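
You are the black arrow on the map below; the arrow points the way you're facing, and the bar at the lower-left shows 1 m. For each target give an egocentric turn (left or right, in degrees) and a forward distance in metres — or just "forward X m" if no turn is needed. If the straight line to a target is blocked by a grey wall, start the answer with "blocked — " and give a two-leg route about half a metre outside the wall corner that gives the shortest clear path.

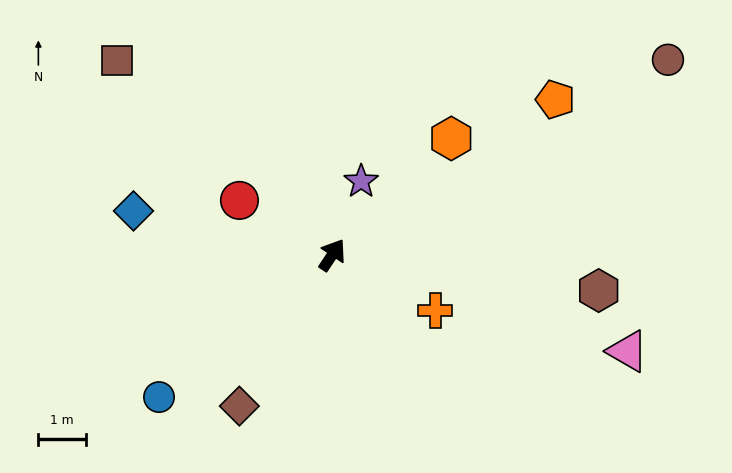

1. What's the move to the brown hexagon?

turn right 64°, forward 5.6 m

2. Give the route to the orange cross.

turn right 85°, forward 2.5 m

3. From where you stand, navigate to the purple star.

turn left 12°, forward 1.7 m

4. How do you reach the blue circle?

turn left 163°, forward 4.7 m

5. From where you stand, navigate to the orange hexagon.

turn right 12°, forward 3.5 m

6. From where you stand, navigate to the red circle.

turn left 93°, forward 2.3 m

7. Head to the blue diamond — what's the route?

turn left 111°, forward 4.3 m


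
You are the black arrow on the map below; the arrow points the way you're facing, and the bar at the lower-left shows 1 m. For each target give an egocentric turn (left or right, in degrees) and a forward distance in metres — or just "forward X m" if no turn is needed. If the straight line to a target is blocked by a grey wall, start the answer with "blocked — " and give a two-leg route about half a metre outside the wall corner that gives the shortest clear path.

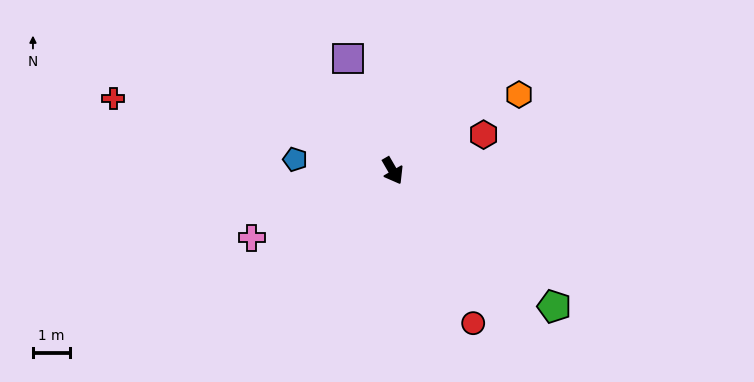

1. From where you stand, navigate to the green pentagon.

turn left 20°, forward 5.7 m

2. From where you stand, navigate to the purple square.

turn left 172°, forward 3.3 m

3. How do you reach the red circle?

turn right 2°, forward 4.7 m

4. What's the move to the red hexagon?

turn left 82°, forward 2.7 m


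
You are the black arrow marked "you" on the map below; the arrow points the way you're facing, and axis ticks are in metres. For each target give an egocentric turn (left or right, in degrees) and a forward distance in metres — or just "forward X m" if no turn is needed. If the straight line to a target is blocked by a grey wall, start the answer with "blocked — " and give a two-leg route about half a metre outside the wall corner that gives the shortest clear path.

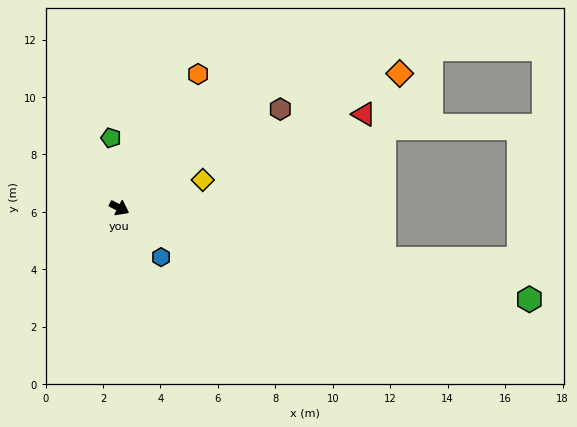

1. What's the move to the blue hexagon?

turn right 22°, forward 2.2 m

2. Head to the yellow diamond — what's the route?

turn left 46°, forward 3.1 m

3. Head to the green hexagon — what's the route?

turn left 15°, forward 14.6 m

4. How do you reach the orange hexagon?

turn left 87°, forward 5.4 m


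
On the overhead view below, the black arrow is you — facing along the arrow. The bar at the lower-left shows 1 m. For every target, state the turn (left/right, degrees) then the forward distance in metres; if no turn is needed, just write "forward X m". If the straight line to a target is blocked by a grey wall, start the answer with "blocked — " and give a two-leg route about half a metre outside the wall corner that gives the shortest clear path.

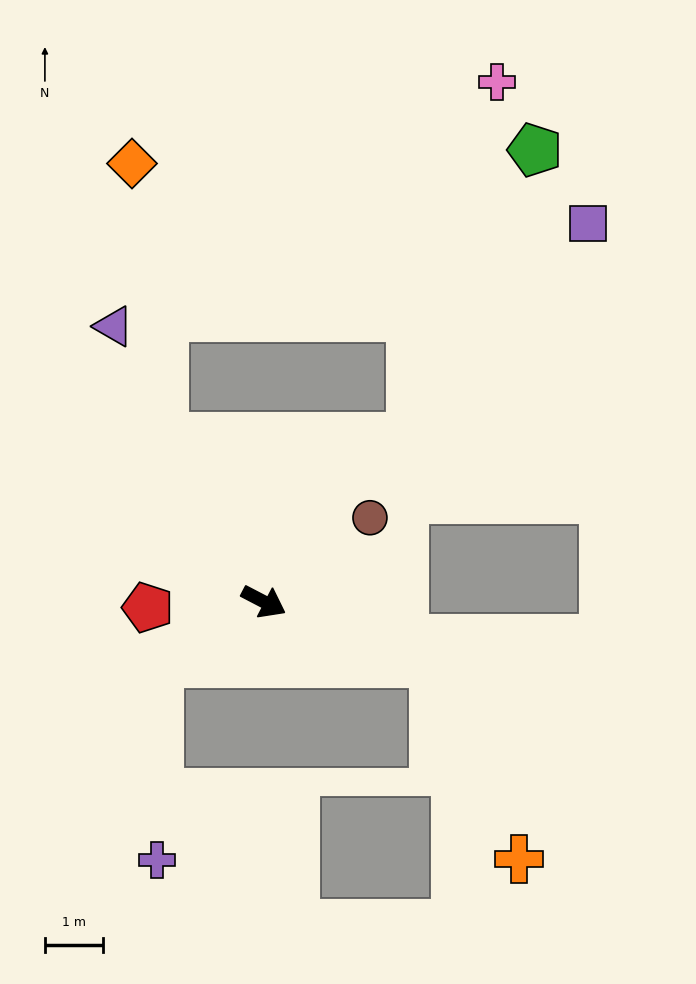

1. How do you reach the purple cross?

blocked — turn right 122°, forward 2.1 m, then turn left 59°, forward 3.4 m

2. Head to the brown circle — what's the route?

turn left 66°, forward 2.3 m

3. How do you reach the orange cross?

blocked — turn left 8°, forward 3.1 m, then turn right 47°, forward 3.7 m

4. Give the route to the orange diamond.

blocked — turn left 149°, forward 3.3 m, then turn right 25°, forward 4.7 m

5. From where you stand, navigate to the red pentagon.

turn right 150°, forward 2.0 m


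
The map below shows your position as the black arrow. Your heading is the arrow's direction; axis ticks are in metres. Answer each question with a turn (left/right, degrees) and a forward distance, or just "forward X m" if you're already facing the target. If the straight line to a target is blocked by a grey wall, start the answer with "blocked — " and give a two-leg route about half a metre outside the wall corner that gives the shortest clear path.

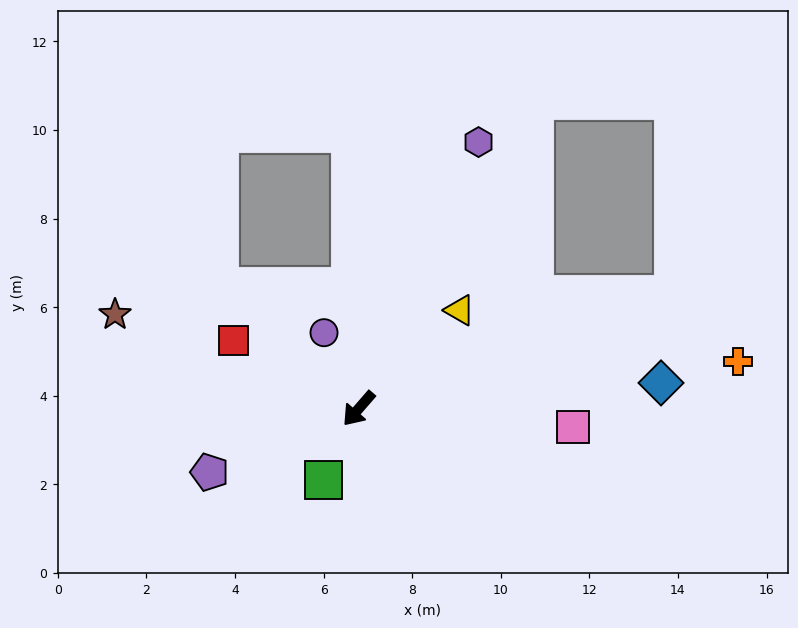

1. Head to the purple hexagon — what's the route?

turn right 163°, forward 6.6 m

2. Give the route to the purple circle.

turn right 115°, forward 1.9 m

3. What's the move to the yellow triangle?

turn left 175°, forward 3.2 m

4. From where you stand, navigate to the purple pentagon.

turn right 26°, forward 3.7 m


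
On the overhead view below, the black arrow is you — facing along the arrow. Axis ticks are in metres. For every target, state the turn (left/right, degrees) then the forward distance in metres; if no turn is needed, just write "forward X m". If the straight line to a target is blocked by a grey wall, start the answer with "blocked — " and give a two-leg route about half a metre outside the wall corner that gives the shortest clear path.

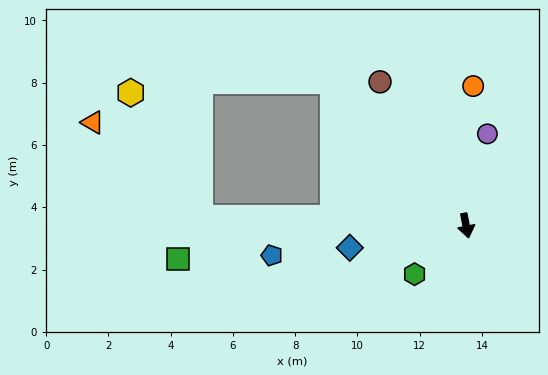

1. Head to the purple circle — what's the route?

turn left 156°, forward 3.0 m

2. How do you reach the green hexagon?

turn right 58°, forward 2.3 m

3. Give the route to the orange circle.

turn left 166°, forward 4.5 m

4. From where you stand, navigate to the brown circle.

turn right 160°, forward 5.4 m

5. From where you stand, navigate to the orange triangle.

blocked — turn right 103°, forward 8.5 m, then turn right 40°, forward 4.6 m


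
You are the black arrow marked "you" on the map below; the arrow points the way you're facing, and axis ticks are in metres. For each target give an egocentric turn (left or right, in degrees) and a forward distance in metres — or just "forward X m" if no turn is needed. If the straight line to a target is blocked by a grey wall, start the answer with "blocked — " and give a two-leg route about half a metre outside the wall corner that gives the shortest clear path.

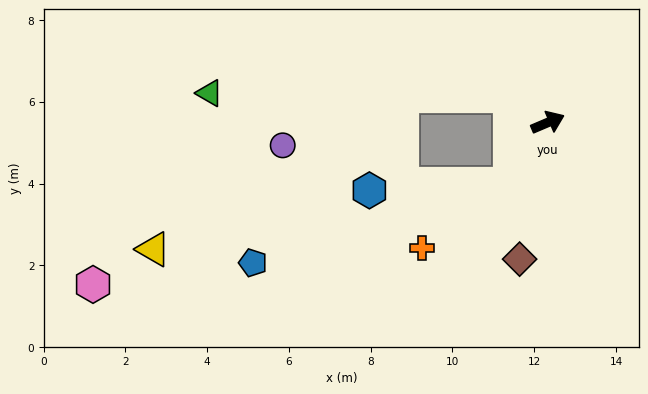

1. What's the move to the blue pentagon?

blocked — turn right 144°, forward 1.8 m, then turn right 42°, forward 6.6 m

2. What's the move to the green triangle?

blocked — turn left 122°, forward 1.1 m, then turn left 34°, forward 7.3 m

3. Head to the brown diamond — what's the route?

turn right 125°, forward 3.4 m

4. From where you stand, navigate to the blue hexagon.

blocked — turn right 144°, forward 1.8 m, then turn right 57°, forward 3.4 m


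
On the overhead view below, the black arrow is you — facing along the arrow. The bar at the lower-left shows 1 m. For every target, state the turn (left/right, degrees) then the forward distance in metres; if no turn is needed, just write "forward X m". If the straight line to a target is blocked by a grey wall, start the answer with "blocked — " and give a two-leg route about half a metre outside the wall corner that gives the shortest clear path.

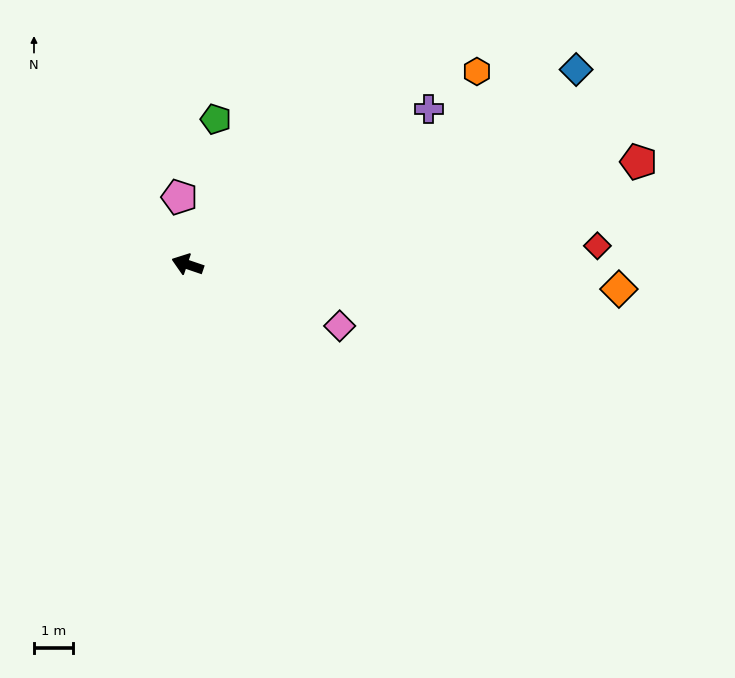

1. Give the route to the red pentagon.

turn right 148°, forward 11.8 m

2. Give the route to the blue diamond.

turn right 135°, forward 11.1 m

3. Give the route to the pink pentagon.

turn right 64°, forward 1.7 m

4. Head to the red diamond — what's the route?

turn right 159°, forward 10.4 m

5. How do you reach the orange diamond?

turn right 164°, forward 11.0 m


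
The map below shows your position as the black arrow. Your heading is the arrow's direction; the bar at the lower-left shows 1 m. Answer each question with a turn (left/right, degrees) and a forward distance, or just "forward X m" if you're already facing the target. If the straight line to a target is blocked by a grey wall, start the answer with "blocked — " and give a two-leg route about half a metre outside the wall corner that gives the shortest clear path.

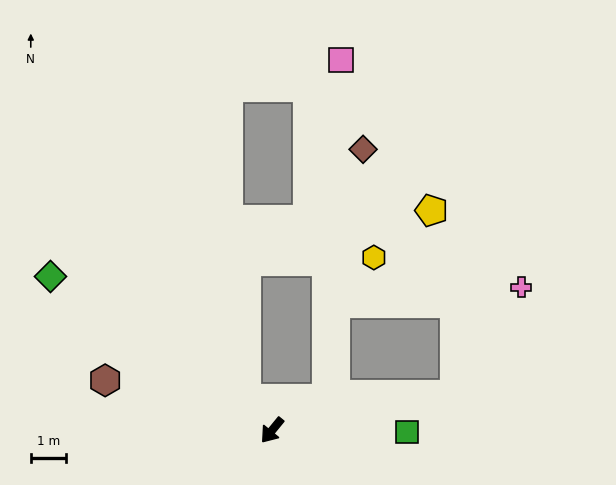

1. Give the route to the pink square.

blocked — turn left 159°, forward 1.8 m, then turn left 58°, forward 9.6 m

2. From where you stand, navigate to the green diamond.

turn right 85°, forward 7.6 m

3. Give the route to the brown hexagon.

turn right 67°, forward 4.9 m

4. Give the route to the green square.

turn left 129°, forward 3.8 m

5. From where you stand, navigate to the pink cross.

blocked — turn left 140°, forward 5.3 m, then turn left 47°, forward 3.6 m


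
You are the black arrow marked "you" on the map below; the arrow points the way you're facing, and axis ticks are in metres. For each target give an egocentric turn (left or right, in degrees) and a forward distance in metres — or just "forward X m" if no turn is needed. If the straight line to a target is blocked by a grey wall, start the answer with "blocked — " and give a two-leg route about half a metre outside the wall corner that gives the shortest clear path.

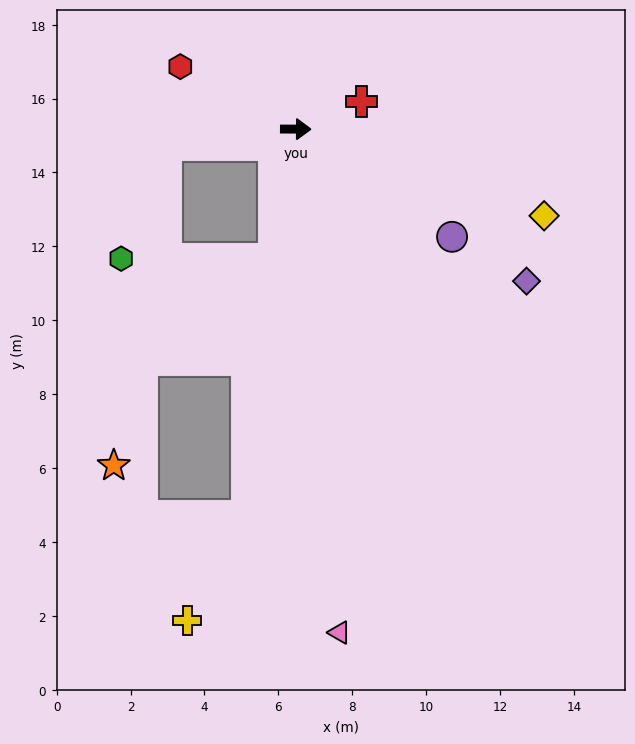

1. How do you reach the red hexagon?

turn left 152°, forward 3.6 m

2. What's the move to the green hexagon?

blocked — turn right 173°, forward 3.5 m, then turn left 62°, forward 3.3 m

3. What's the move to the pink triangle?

turn right 85°, forward 13.7 m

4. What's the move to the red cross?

turn left 23°, forward 1.9 m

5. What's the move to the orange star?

blocked — turn right 173°, forward 3.5 m, then turn left 74°, forward 8.8 m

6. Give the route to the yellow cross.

blocked — turn right 97°, forward 10.5 m, then turn right 22°, forward 3.3 m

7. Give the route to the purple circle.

turn right 34°, forward 5.1 m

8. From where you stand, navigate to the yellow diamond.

turn right 19°, forward 7.1 m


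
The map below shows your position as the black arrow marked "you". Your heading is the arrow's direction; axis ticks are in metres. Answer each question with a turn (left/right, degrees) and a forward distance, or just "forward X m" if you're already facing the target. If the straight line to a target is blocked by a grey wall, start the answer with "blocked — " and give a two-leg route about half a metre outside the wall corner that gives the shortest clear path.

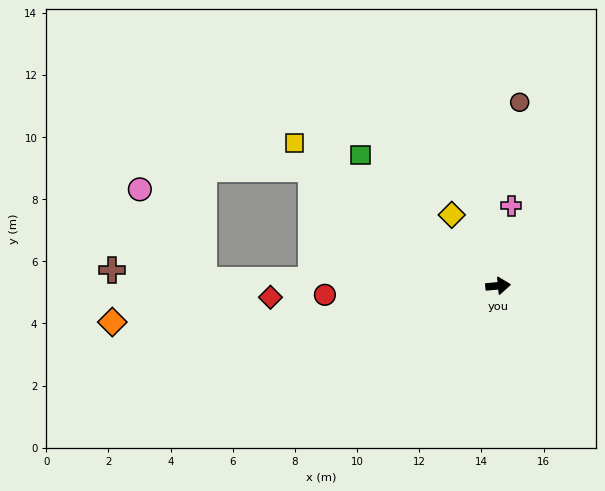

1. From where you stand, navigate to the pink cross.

turn left 75°, forward 2.6 m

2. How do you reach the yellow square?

turn left 139°, forward 8.0 m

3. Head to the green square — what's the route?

turn left 131°, forward 6.1 m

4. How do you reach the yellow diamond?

turn left 118°, forward 2.7 m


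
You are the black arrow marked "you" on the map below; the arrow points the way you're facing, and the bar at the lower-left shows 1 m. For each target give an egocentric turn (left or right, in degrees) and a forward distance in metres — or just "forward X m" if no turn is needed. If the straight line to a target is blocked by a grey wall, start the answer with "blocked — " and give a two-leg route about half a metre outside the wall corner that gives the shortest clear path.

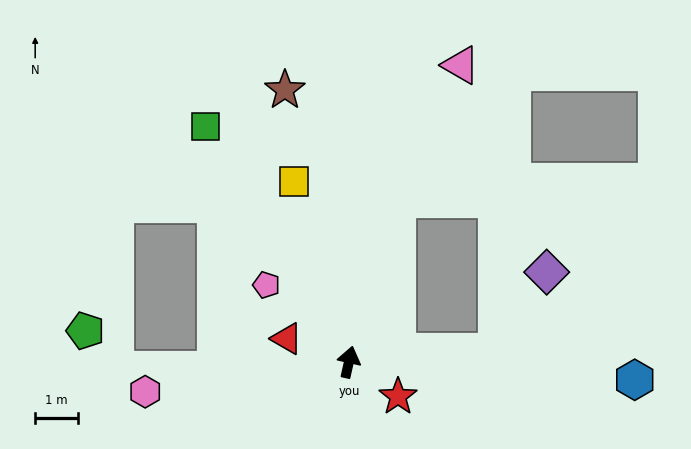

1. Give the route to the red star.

turn right 112°, forward 1.4 m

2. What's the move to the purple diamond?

blocked — turn right 73°, forward 3.4 m, then turn left 53°, forward 2.2 m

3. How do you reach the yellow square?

turn left 30°, forward 4.4 m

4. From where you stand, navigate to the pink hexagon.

turn left 111°, forward 4.8 m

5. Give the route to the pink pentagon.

turn left 60°, forward 2.6 m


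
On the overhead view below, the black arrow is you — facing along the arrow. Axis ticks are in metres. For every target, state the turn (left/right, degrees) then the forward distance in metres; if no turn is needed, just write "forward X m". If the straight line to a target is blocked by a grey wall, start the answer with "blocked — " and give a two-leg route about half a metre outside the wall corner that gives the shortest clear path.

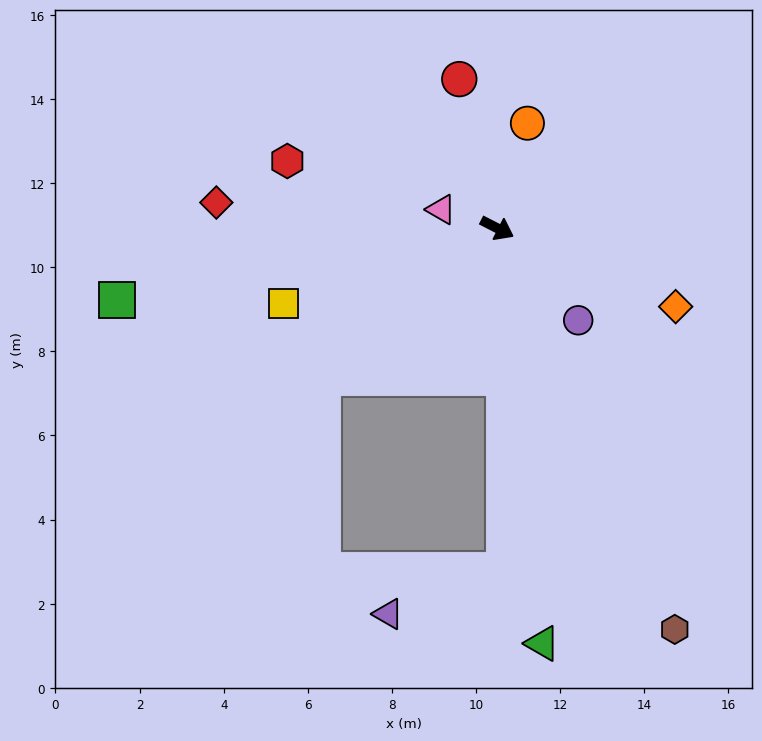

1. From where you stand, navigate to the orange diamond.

turn left 3°, forward 4.6 m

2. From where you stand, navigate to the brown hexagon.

turn right 39°, forward 10.4 m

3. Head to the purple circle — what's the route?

turn right 22°, forward 2.9 m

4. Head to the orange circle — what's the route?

turn left 101°, forward 2.6 m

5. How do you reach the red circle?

turn left 131°, forward 3.7 m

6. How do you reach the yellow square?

turn right 133°, forward 5.4 m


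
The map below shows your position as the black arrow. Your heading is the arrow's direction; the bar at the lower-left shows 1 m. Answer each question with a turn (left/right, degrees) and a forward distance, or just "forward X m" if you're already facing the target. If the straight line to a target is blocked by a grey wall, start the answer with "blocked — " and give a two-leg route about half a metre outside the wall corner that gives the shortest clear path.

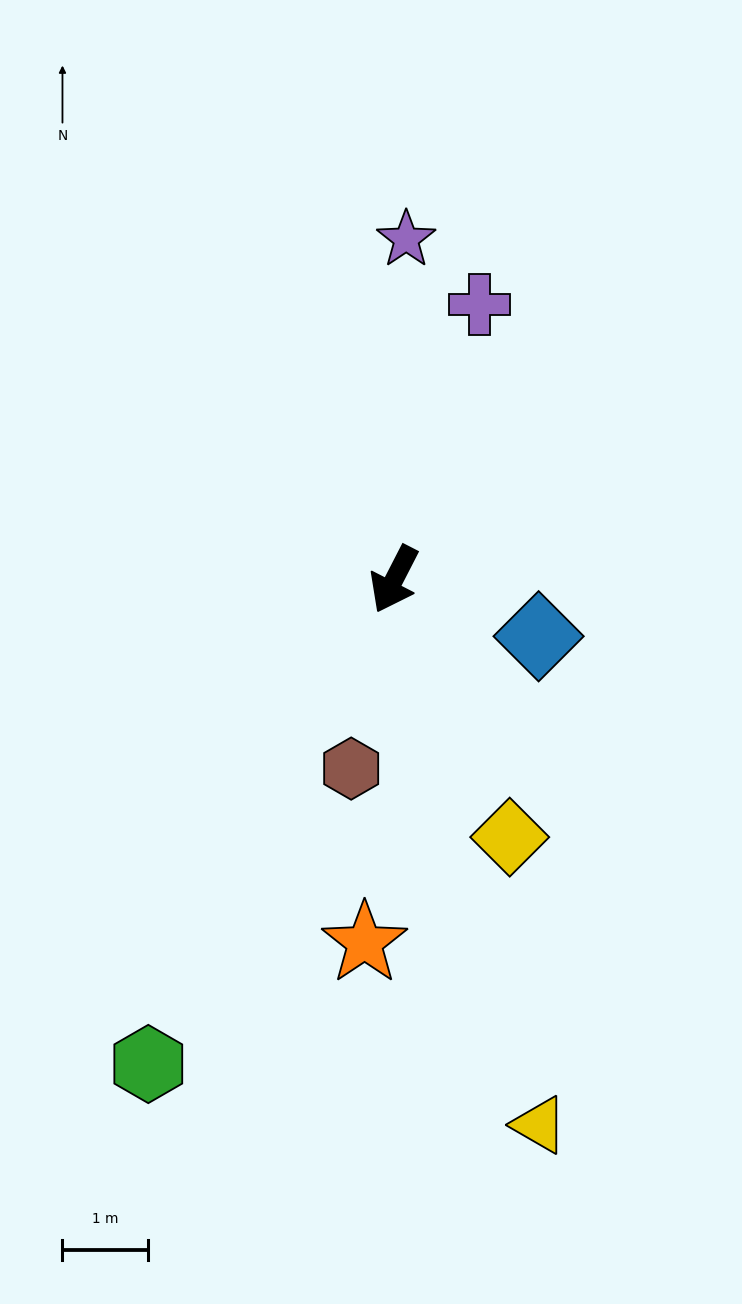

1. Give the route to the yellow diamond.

turn left 51°, forward 3.3 m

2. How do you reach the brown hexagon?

turn left 14°, forward 2.3 m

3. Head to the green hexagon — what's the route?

forward 6.3 m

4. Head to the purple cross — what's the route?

turn right 170°, forward 3.4 m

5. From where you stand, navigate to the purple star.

turn right 155°, forward 4.0 m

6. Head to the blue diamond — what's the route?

turn left 96°, forward 1.8 m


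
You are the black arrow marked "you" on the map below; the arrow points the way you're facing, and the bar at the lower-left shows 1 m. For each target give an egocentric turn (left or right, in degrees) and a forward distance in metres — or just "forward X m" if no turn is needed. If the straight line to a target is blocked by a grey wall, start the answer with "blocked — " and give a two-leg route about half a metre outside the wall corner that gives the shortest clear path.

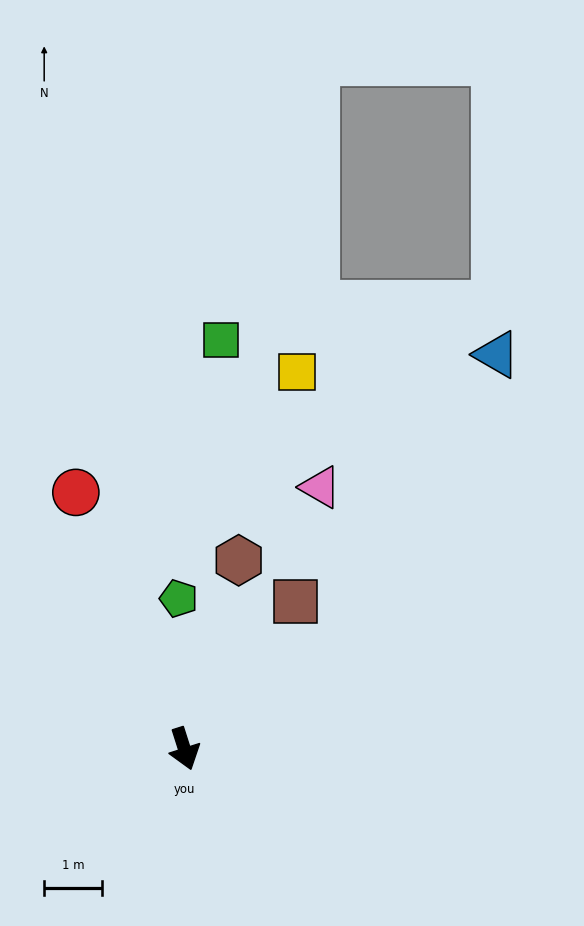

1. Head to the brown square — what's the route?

turn left 125°, forward 3.2 m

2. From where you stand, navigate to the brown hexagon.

turn left 146°, forward 3.4 m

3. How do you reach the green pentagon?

turn left 164°, forward 2.6 m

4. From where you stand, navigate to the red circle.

turn right 175°, forward 4.8 m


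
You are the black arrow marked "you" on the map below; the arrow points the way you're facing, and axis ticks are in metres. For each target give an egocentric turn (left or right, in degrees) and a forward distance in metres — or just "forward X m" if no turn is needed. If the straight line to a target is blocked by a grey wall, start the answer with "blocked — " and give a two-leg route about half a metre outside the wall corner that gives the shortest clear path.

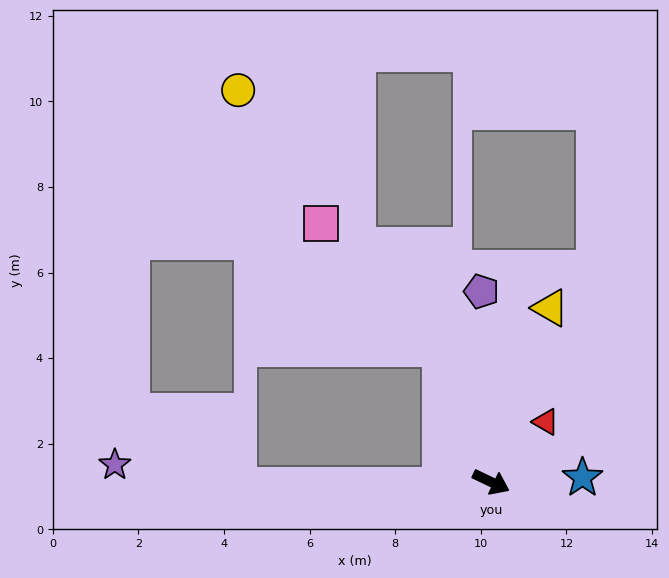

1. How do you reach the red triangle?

turn left 73°, forward 1.9 m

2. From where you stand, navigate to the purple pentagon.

turn left 118°, forward 4.5 m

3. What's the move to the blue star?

turn left 28°, forward 2.1 m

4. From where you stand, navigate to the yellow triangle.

turn left 97°, forward 4.3 m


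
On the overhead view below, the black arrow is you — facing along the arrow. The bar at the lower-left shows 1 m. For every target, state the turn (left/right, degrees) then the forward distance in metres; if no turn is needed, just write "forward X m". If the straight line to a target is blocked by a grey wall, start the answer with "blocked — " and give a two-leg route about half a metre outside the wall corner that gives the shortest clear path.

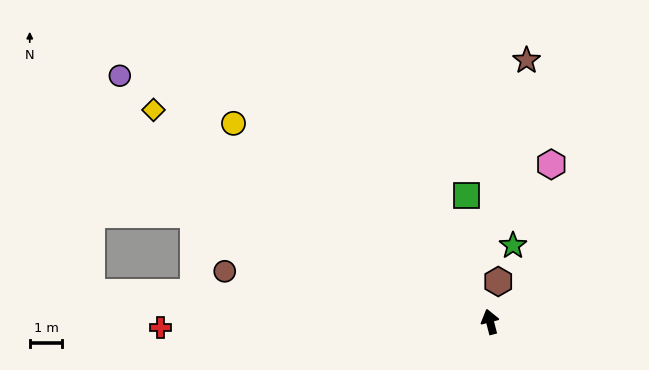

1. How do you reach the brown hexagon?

turn right 26°, forward 1.3 m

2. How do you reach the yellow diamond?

turn left 43°, forward 12.3 m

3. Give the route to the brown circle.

turn left 65°, forward 8.3 m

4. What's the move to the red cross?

turn left 76°, forward 10.2 m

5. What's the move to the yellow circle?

turn left 38°, forward 10.0 m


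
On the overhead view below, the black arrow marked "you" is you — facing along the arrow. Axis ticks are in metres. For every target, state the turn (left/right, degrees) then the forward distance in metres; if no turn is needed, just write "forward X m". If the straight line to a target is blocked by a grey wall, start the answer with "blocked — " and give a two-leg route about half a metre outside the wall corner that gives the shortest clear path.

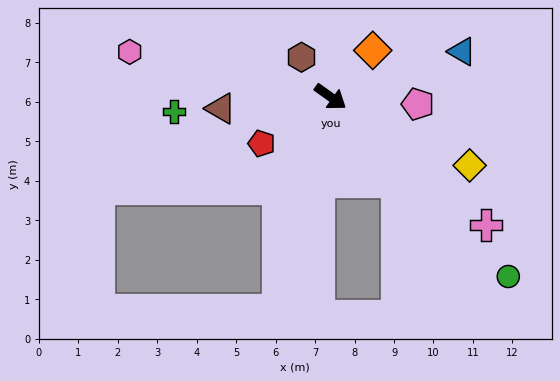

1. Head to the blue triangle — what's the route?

turn left 55°, forward 3.5 m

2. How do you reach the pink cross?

turn right 4°, forward 5.1 m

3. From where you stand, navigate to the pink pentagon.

turn left 31°, forward 2.2 m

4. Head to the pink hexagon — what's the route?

turn right 157°, forward 5.2 m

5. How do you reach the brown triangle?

turn right 138°, forward 2.8 m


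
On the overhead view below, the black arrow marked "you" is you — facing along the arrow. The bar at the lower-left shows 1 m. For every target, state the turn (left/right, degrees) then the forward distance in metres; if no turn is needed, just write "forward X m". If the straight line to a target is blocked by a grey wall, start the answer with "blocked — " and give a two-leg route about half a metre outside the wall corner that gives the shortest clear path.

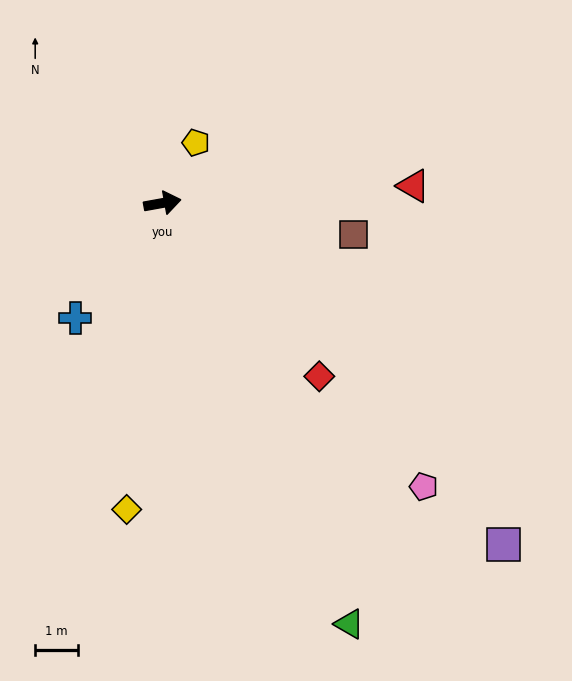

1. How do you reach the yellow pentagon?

turn left 51°, forward 1.6 m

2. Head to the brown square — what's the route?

turn right 20°, forward 4.5 m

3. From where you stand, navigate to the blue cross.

turn right 137°, forward 3.3 m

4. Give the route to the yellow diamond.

turn right 107°, forward 7.2 m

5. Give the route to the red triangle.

turn right 6°, forward 5.8 m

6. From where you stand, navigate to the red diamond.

turn right 58°, forward 5.4 m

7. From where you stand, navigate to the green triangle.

turn right 76°, forward 10.7 m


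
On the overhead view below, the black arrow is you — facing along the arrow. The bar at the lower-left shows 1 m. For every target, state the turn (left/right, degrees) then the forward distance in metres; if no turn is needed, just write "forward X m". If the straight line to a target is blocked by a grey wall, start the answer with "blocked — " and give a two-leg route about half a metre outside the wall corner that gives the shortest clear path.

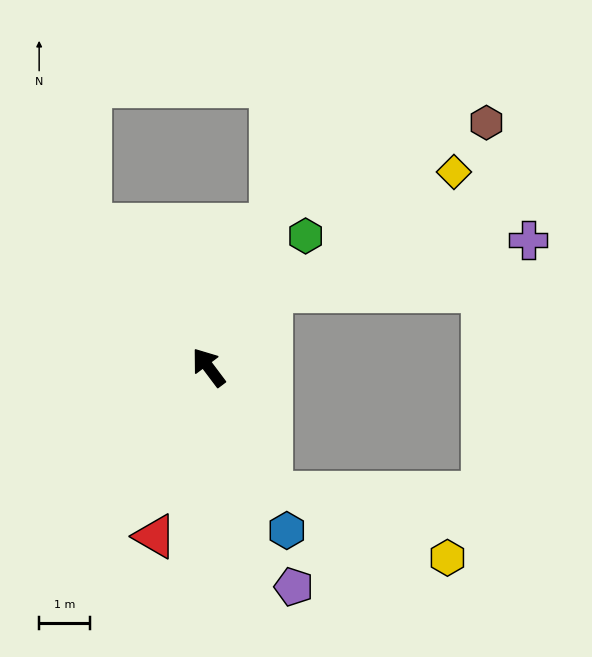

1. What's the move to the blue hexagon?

turn left 169°, forward 3.6 m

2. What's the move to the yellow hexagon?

blocked — turn left 170°, forward 2.8 m, then turn left 43°, forward 3.7 m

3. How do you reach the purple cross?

blocked — turn right 76°, forward 2.0 m, then turn right 40°, forward 5.2 m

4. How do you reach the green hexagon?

turn right 73°, forward 3.2 m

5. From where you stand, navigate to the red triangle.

turn left 125°, forward 3.5 m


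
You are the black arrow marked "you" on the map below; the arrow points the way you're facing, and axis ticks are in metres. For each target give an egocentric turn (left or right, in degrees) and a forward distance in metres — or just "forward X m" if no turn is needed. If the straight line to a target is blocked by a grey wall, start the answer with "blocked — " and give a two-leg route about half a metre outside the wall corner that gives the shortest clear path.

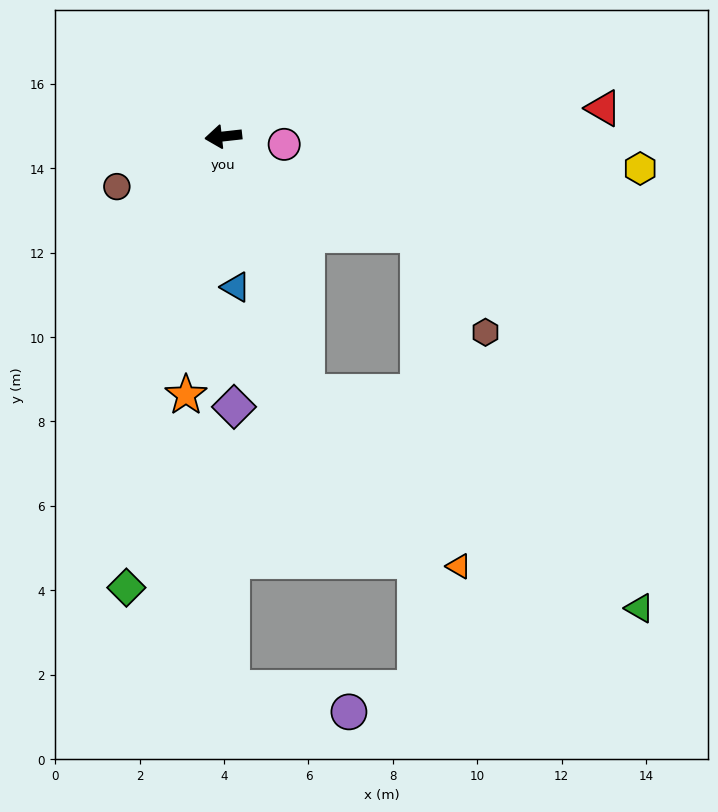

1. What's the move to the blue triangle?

turn left 88°, forward 3.6 m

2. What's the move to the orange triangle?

blocked — turn left 102°, forward 6.4 m, then turn left 23°, forward 5.5 m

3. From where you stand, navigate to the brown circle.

turn left 19°, forward 2.8 m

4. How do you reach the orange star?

turn left 75°, forward 6.2 m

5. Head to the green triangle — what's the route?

blocked — turn left 102°, forward 6.4 m, then turn left 39°, forward 9.4 m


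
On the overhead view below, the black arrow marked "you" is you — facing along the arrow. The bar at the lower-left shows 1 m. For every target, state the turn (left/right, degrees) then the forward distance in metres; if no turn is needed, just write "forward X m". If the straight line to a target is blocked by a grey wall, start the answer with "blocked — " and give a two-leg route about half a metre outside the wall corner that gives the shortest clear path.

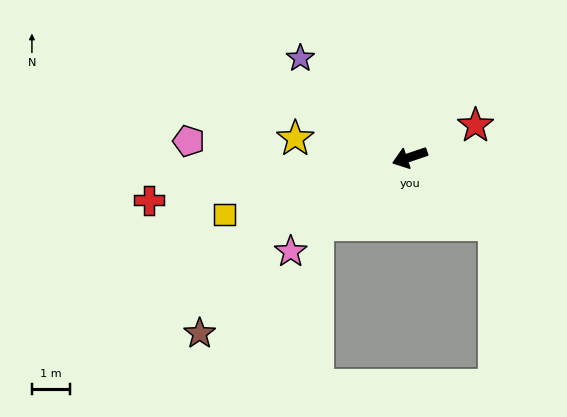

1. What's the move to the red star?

turn right 173°, forward 1.9 m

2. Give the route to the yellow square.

forward 5.1 m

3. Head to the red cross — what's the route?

turn right 9°, forward 6.9 m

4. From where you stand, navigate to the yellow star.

turn right 28°, forward 3.0 m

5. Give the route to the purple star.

turn right 61°, forward 3.9 m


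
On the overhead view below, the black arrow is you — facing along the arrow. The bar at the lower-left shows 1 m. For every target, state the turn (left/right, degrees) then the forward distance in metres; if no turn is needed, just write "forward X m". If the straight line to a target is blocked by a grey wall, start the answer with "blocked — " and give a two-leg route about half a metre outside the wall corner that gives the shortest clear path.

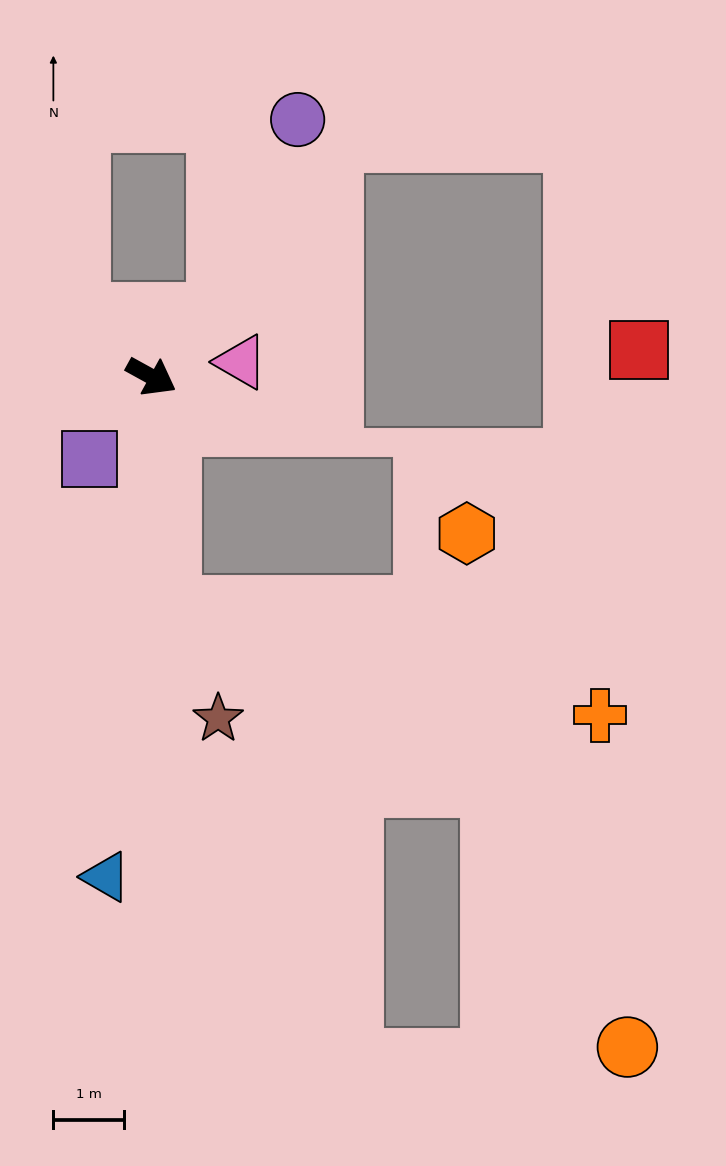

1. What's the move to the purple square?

turn right 98°, forward 1.4 m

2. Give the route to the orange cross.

blocked — turn right 56°, forward 3.2 m, then turn left 71°, forward 6.2 m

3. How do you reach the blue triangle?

turn right 66°, forward 7.1 m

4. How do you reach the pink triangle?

turn left 38°, forward 1.3 m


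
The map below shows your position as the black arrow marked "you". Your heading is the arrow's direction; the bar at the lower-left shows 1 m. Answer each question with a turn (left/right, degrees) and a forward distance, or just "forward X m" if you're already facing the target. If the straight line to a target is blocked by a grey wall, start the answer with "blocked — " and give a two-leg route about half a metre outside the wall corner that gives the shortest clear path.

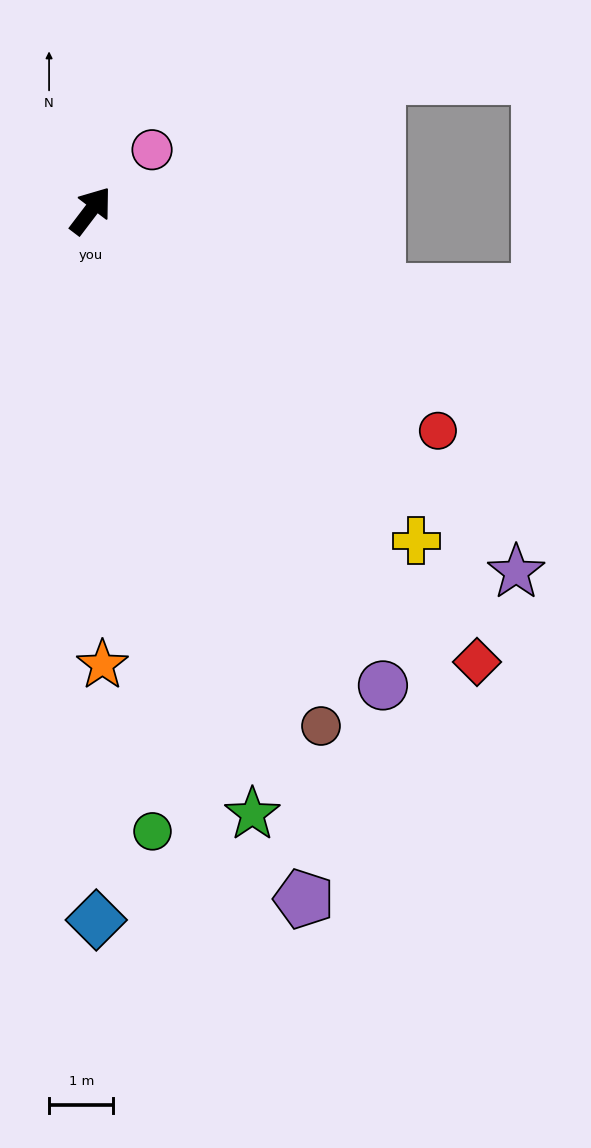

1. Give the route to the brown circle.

turn right 119°, forward 8.8 m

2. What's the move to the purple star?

turn right 93°, forward 8.7 m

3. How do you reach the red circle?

turn right 85°, forward 6.4 m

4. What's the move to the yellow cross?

turn right 98°, forward 7.2 m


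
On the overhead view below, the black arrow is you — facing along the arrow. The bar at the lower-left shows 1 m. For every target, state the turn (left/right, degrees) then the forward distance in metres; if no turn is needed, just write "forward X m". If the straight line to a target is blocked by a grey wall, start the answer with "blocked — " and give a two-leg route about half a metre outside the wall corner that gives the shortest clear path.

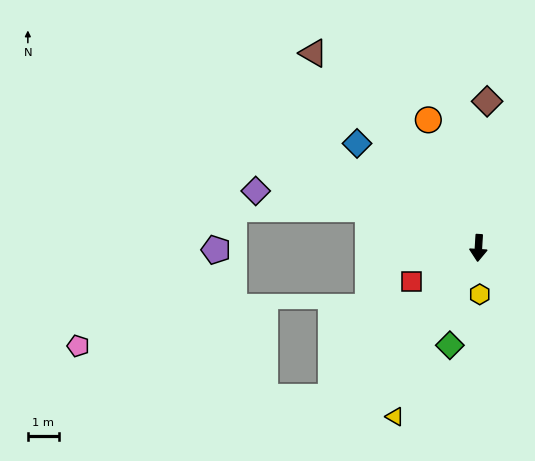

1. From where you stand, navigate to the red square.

turn right 60°, forward 2.4 m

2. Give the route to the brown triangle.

turn right 136°, forward 8.2 m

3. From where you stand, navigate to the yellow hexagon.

turn left 5°, forward 1.5 m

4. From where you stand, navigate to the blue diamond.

turn right 127°, forward 5.2 m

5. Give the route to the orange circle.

turn right 155°, forward 4.4 m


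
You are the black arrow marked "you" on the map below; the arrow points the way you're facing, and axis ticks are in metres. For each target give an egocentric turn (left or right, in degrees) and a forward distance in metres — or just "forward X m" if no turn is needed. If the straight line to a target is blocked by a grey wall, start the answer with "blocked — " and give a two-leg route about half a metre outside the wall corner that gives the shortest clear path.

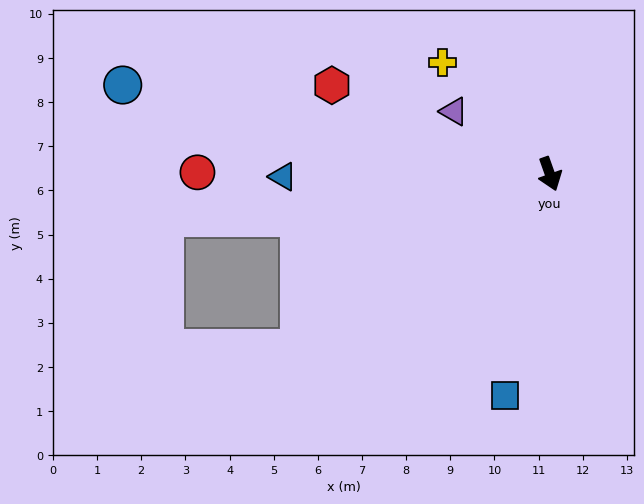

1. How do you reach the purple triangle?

turn right 143°, forward 2.6 m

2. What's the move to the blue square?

turn right 31°, forward 5.1 m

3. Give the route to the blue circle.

turn right 121°, forward 9.9 m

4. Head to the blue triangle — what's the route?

turn right 109°, forward 6.0 m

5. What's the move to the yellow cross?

turn right 156°, forward 3.5 m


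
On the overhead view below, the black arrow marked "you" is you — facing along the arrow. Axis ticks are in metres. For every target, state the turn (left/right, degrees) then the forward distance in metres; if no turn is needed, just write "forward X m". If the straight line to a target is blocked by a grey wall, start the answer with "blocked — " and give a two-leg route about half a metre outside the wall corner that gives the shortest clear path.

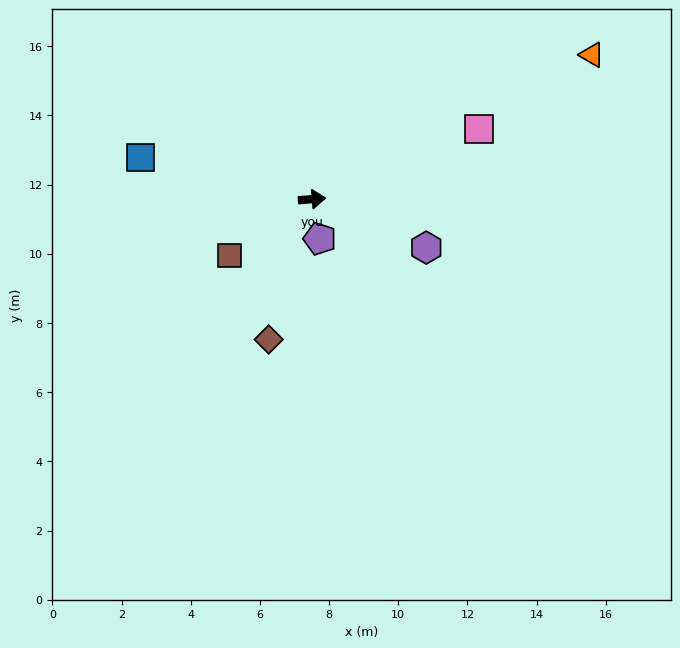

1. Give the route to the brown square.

turn right 150°, forward 2.9 m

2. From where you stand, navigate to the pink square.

turn left 18°, forward 5.2 m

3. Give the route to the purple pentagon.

turn right 84°, forward 1.2 m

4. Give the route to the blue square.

turn left 162°, forward 5.1 m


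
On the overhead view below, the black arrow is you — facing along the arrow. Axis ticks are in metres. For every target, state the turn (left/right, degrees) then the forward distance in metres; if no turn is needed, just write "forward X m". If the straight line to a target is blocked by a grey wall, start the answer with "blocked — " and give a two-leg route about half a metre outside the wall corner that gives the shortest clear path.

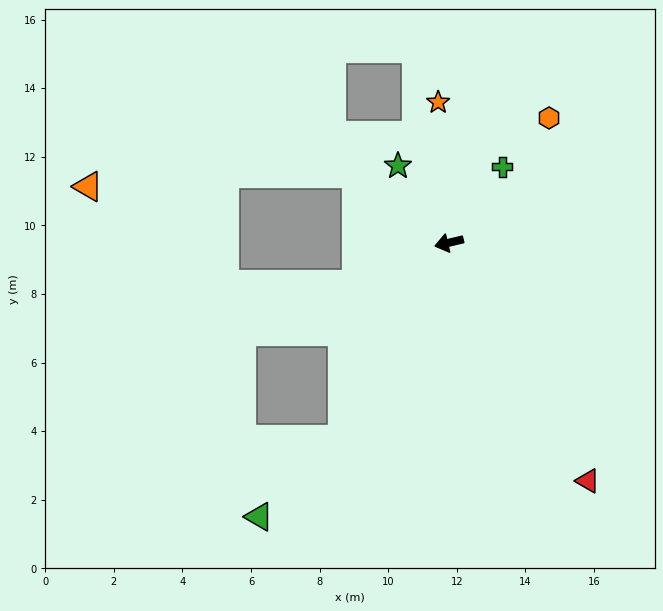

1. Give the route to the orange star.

turn right 99°, forward 4.1 m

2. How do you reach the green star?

turn right 70°, forward 2.7 m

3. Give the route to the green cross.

turn right 138°, forward 2.7 m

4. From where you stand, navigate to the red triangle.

turn left 107°, forward 8.0 m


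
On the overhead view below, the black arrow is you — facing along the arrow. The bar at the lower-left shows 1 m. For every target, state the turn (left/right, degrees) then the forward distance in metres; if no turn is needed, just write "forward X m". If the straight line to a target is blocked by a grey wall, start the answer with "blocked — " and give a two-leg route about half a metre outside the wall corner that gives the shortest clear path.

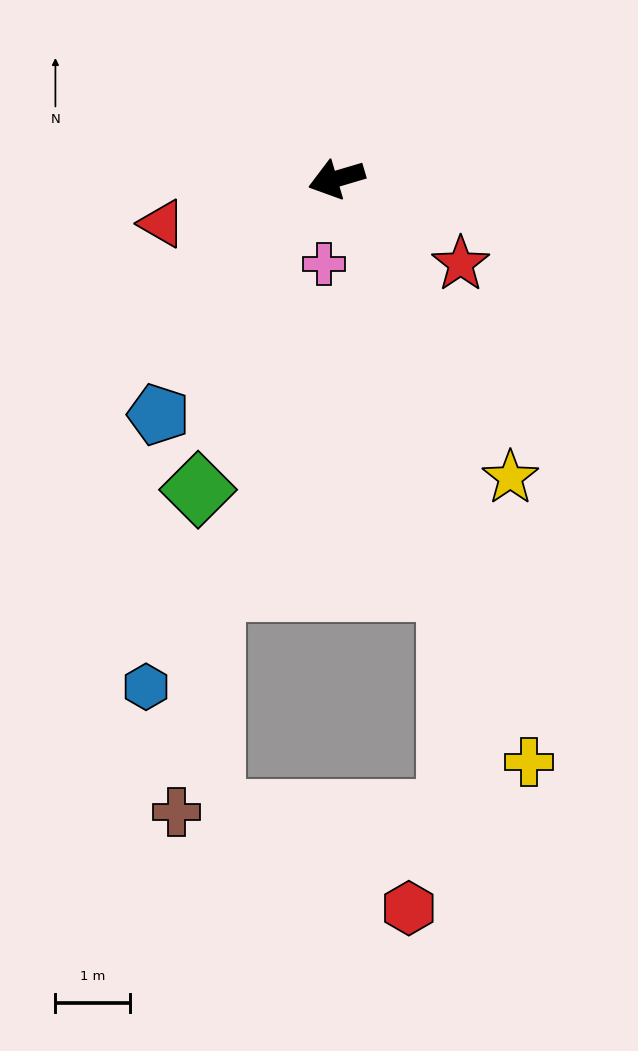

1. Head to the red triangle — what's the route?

turn right 2°, forward 2.4 m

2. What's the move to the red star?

turn left 129°, forward 2.0 m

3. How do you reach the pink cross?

turn left 65°, forward 1.2 m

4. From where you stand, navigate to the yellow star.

turn left 104°, forward 4.6 m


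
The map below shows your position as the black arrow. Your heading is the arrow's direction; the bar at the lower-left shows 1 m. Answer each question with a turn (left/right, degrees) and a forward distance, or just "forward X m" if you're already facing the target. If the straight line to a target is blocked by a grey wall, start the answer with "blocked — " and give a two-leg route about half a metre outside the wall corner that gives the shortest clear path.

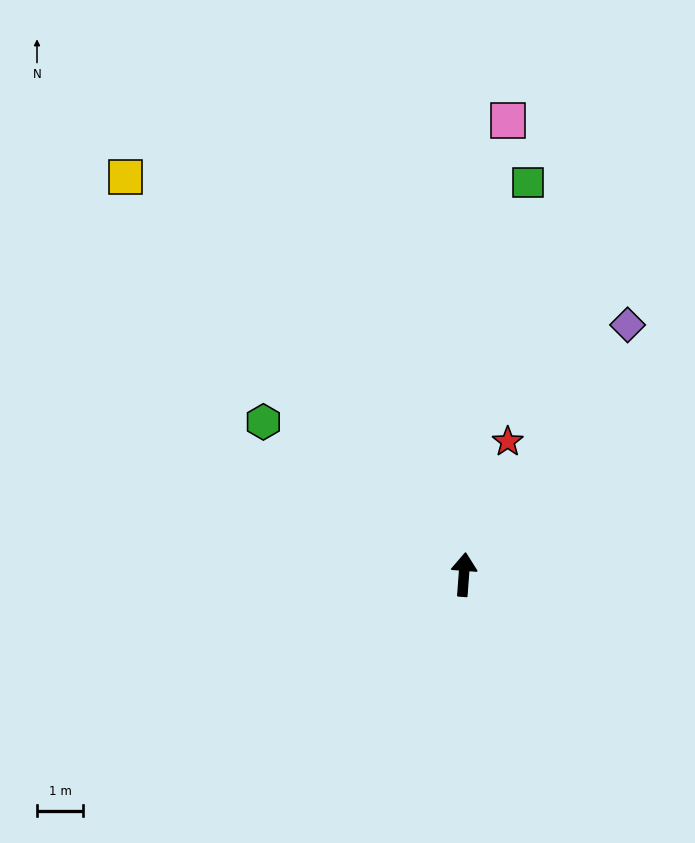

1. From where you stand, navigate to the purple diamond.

turn right 29°, forward 6.5 m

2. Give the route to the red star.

turn right 14°, forward 3.0 m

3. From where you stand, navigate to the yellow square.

turn left 45°, forward 11.4 m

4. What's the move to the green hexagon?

turn left 57°, forward 5.5 m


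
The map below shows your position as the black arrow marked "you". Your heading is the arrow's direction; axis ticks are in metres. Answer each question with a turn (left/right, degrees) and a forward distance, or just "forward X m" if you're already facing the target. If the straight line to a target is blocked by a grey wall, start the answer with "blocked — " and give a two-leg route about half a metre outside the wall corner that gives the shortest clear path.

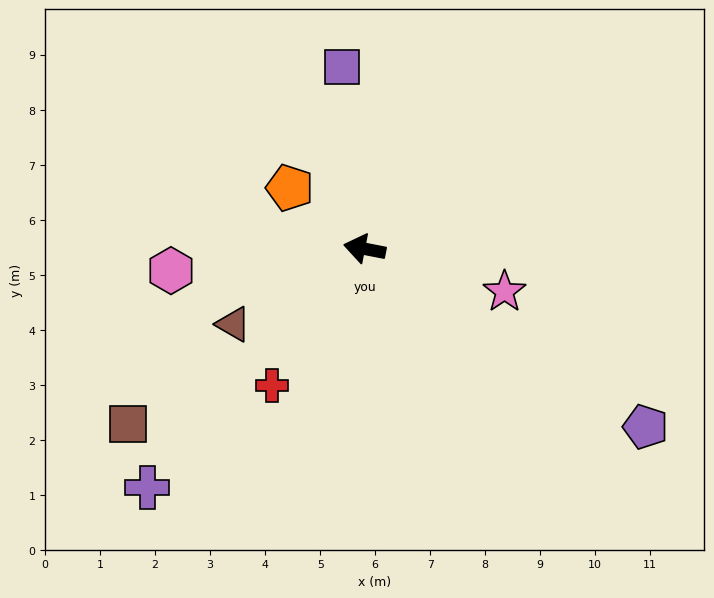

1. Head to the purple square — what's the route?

turn right 72°, forward 3.3 m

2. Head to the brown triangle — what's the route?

turn left 41°, forward 2.8 m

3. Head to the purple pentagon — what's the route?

turn left 159°, forward 6.0 m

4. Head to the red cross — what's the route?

turn left 67°, forward 3.0 m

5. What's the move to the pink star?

turn left 174°, forward 2.7 m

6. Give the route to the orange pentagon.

turn right 28°, forward 1.8 m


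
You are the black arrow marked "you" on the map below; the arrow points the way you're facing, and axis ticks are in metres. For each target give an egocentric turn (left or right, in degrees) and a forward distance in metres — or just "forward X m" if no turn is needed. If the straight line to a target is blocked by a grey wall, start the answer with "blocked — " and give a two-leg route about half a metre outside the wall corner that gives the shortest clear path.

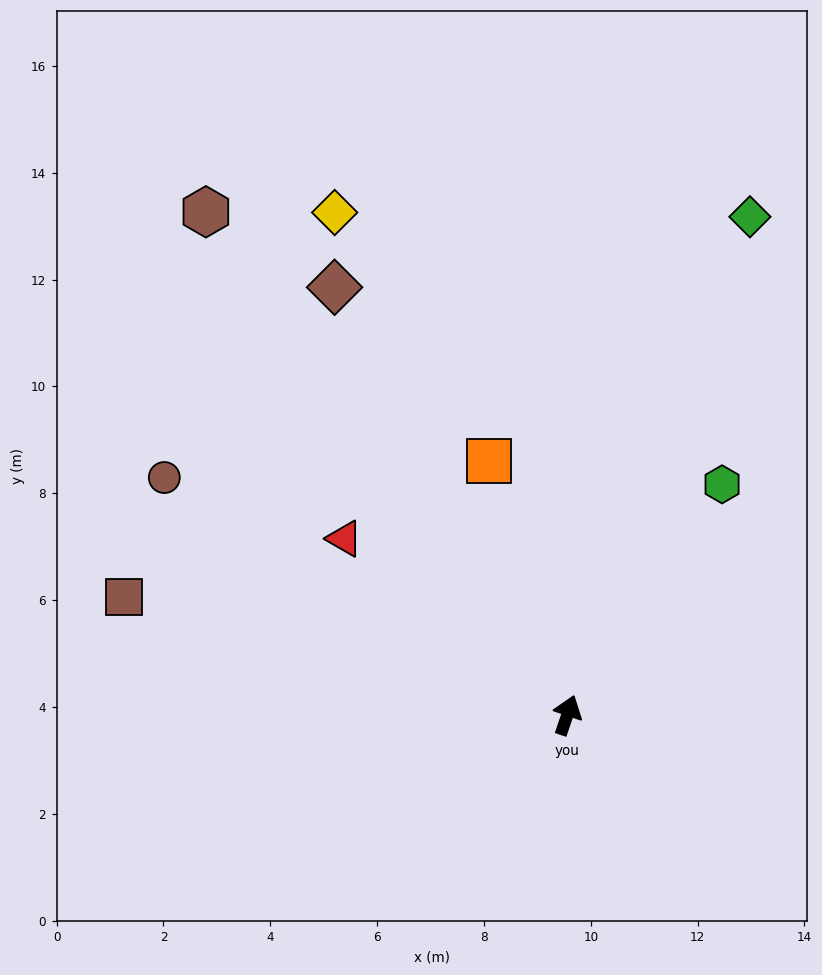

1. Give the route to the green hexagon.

turn right 15°, forward 5.2 m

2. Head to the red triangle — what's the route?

turn left 70°, forward 5.3 m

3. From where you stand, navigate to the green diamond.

forward 9.9 m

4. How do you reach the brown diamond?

turn left 47°, forward 9.1 m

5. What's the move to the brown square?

turn left 94°, forward 8.6 m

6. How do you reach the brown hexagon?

turn left 54°, forward 11.6 m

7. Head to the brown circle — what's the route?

turn left 78°, forward 8.8 m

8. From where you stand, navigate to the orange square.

turn left 36°, forward 5.0 m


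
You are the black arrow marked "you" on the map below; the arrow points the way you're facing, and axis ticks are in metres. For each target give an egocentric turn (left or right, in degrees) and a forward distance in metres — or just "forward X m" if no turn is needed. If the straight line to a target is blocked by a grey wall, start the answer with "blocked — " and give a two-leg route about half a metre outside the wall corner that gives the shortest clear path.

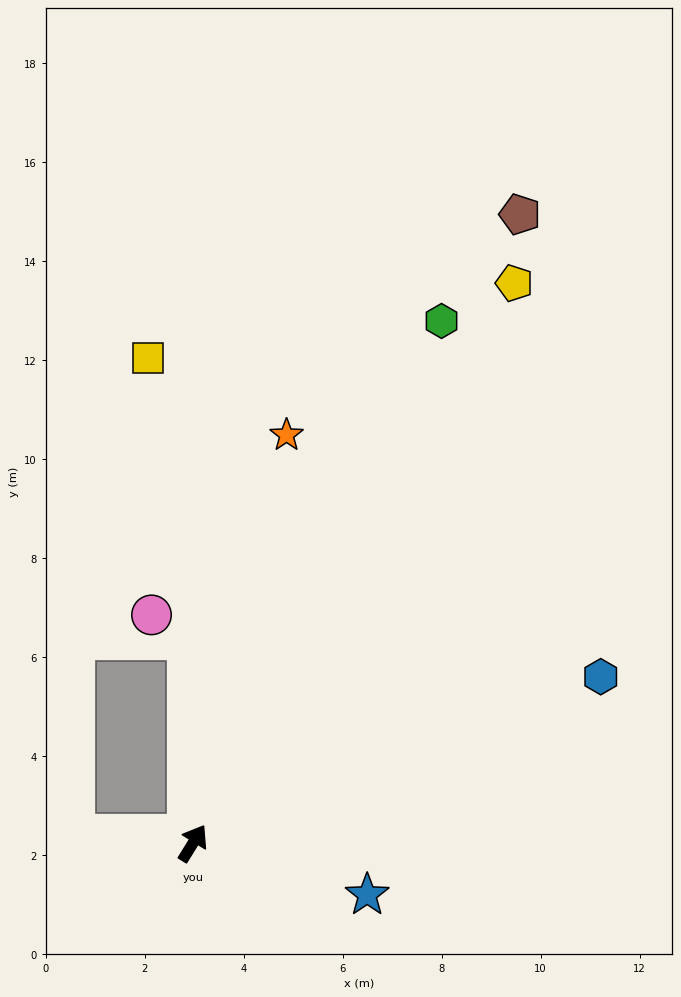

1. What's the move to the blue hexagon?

turn right 36°, forward 8.9 m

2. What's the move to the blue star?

turn right 75°, forward 3.7 m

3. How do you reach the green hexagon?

turn left 6°, forward 11.7 m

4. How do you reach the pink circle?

blocked — turn left 33°, forward 4.1 m, then turn left 56°, forward 0.9 m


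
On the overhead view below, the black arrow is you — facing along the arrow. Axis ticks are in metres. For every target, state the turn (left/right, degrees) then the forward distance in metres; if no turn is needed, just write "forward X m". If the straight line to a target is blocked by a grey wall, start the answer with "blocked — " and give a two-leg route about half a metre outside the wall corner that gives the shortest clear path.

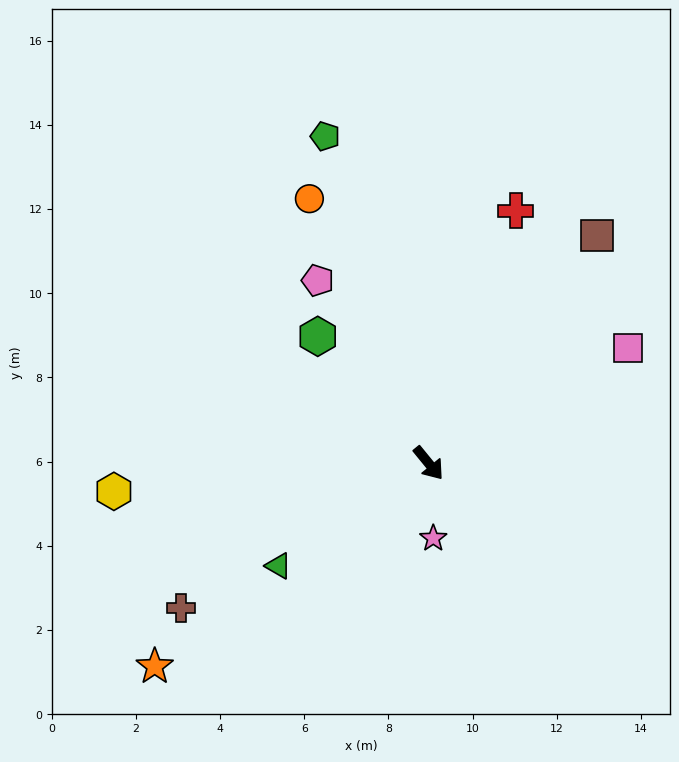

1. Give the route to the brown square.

turn left 104°, forward 6.7 m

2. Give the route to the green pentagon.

turn left 158°, forward 8.1 m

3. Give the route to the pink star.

turn right 36°, forward 1.8 m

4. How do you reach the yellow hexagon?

turn right 124°, forward 7.5 m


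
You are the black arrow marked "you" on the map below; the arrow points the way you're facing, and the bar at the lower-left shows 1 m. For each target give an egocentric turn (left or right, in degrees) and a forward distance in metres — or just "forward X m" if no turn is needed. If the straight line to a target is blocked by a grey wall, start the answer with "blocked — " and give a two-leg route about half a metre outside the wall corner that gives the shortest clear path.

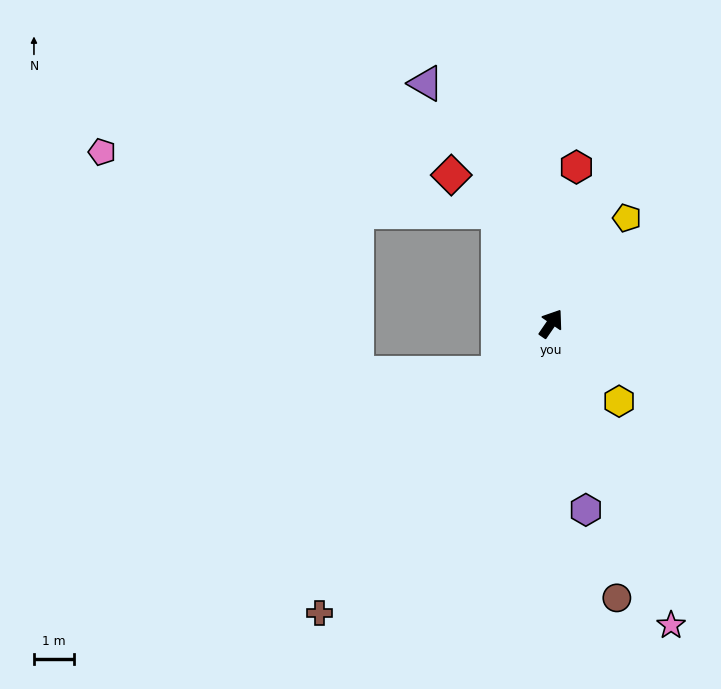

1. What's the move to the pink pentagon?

blocked — turn left 60°, forward 3.1 m, then turn left 56°, forward 10.0 m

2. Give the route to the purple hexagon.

turn right 135°, forward 4.7 m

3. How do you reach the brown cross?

turn left 176°, forward 9.2 m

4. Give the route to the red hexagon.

turn left 25°, forward 3.9 m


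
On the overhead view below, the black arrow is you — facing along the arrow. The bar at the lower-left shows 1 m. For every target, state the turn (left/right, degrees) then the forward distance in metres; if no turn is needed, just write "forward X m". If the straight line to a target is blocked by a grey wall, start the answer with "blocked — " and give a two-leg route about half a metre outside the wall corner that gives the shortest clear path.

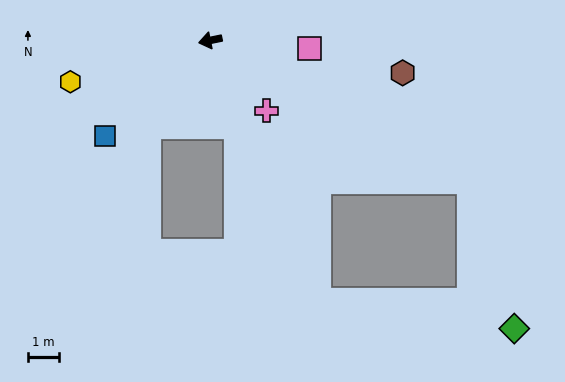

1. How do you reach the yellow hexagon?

turn left 5°, forward 4.7 m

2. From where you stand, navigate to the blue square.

turn left 31°, forward 4.6 m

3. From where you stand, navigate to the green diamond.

blocked — turn left 140°, forward 9.5 m, then turn right 45°, forward 5.0 m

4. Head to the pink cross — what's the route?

turn left 117°, forward 2.9 m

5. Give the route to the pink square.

turn left 164°, forward 3.2 m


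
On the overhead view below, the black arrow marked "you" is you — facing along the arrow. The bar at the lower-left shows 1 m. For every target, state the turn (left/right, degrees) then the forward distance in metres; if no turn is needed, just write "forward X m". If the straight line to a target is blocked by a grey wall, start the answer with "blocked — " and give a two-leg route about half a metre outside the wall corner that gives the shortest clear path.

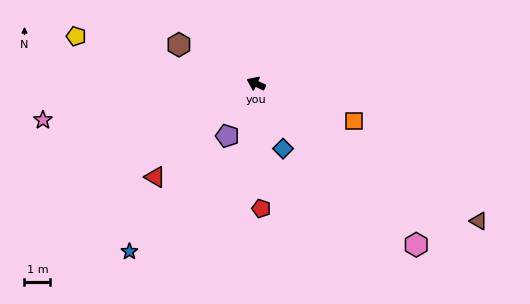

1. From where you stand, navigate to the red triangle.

turn left 68°, forward 5.3 m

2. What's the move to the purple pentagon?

turn left 86°, forward 2.3 m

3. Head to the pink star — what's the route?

turn left 35°, forward 8.4 m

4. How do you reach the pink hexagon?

turn left 160°, forward 8.8 m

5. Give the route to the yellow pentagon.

turn left 10°, forward 7.2 m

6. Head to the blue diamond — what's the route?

turn left 137°, forward 2.7 m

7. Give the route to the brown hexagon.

forward 3.4 m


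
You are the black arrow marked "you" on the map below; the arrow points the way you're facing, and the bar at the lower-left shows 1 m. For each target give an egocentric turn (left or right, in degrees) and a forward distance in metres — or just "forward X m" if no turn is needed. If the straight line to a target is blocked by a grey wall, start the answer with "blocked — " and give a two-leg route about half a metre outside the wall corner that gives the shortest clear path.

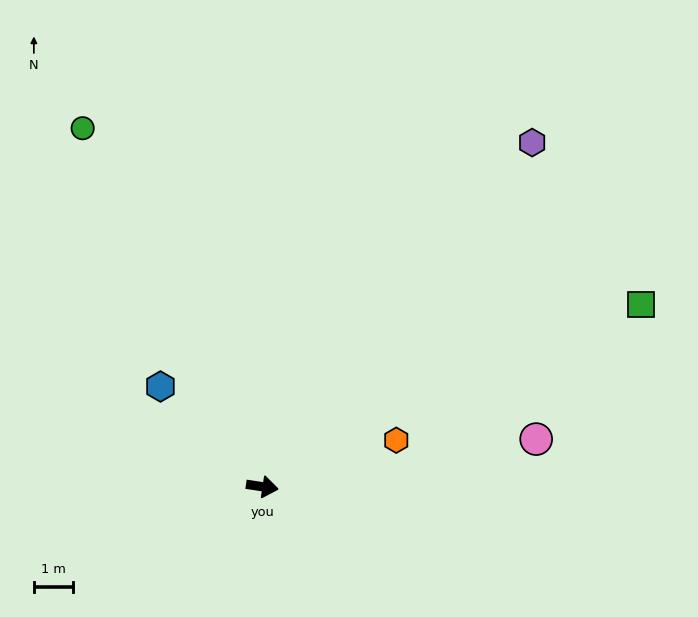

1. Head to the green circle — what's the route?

turn left 125°, forward 10.2 m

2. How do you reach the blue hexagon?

turn left 144°, forward 3.6 m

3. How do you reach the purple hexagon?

turn left 61°, forward 11.2 m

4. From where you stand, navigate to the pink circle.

turn left 18°, forward 7.1 m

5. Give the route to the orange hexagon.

turn left 28°, forward 3.6 m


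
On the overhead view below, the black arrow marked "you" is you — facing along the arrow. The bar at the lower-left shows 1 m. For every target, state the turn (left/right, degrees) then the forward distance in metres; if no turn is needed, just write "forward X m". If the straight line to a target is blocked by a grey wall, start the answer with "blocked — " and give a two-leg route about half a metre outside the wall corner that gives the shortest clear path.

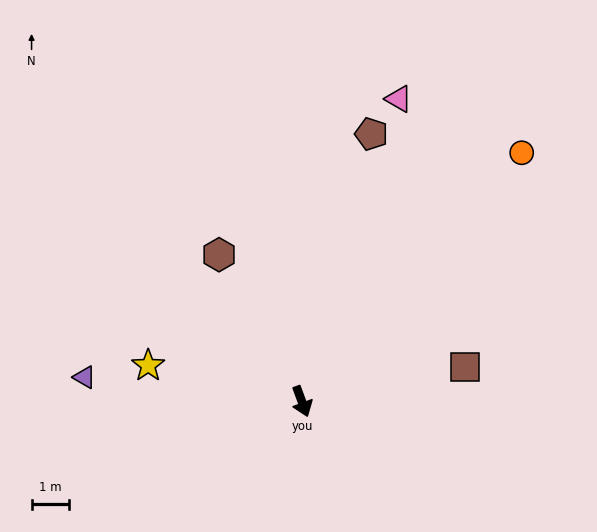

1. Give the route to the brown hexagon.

turn right 171°, forward 4.5 m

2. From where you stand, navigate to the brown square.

turn left 82°, forward 4.5 m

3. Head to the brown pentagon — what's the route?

turn left 145°, forward 7.4 m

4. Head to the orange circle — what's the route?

turn left 118°, forward 8.9 m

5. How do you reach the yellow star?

turn right 123°, forward 4.3 m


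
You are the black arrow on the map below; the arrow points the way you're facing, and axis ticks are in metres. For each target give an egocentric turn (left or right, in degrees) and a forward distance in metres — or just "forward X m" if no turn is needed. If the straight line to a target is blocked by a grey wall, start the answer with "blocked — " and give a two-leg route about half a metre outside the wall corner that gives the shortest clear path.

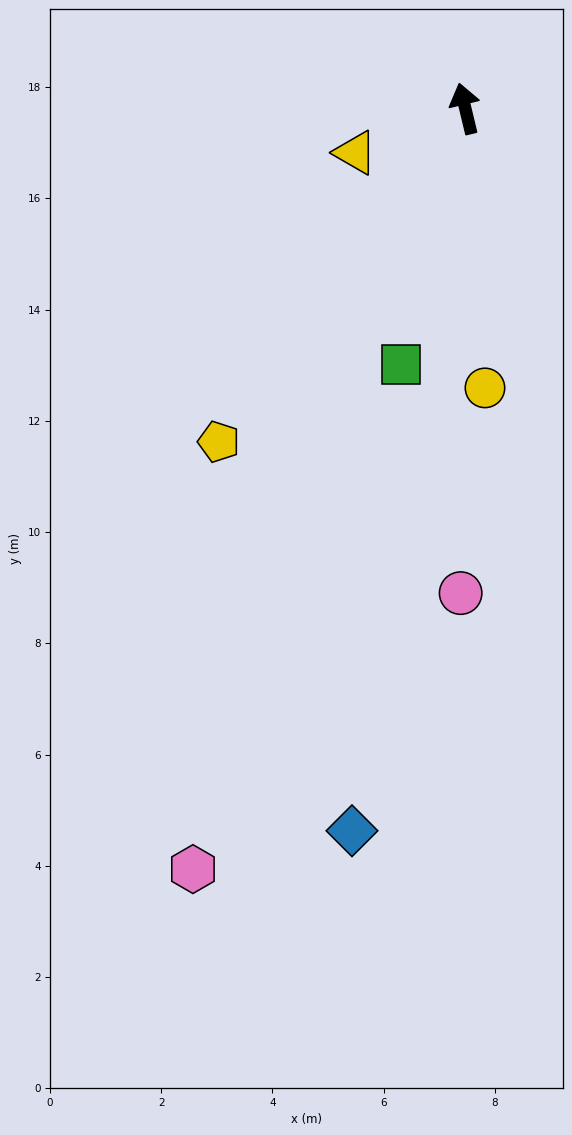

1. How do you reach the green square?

turn left 152°, forward 4.7 m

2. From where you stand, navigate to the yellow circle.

turn left 171°, forward 5.0 m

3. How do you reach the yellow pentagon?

turn left 130°, forward 7.5 m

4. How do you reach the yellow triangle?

turn left 98°, forward 2.1 m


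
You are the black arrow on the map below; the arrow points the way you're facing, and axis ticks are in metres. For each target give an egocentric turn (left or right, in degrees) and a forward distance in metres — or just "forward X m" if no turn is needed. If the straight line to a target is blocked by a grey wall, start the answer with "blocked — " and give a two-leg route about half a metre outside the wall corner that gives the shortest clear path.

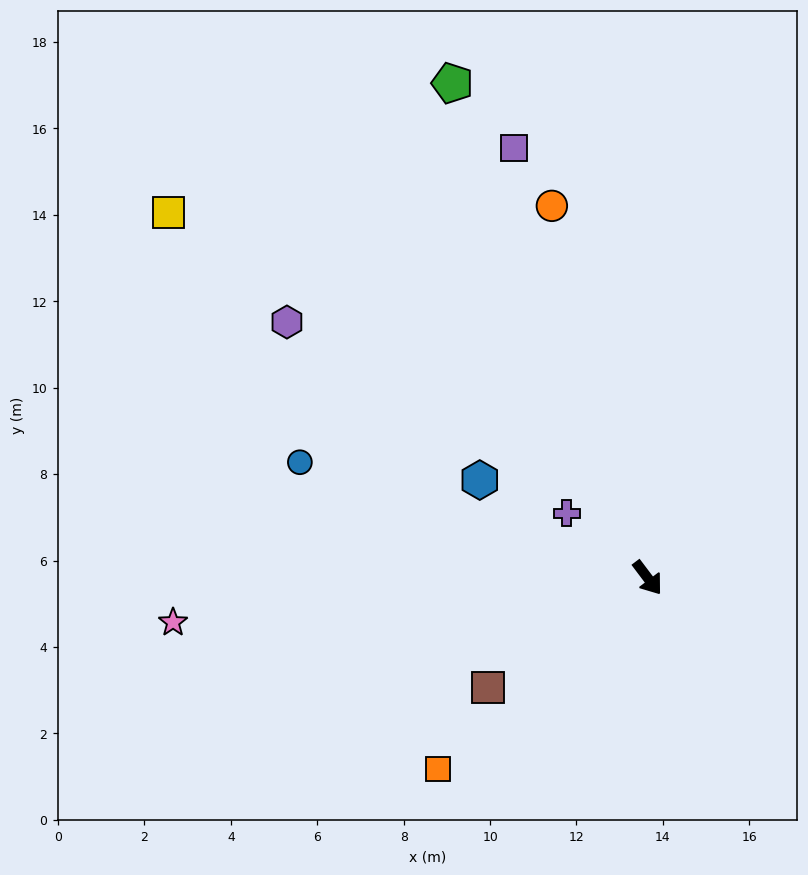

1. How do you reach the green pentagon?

turn left 164°, forward 12.3 m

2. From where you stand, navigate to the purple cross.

turn right 166°, forward 2.4 m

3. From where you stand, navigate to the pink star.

turn right 122°, forward 11.0 m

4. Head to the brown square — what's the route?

turn right 92°, forward 4.5 m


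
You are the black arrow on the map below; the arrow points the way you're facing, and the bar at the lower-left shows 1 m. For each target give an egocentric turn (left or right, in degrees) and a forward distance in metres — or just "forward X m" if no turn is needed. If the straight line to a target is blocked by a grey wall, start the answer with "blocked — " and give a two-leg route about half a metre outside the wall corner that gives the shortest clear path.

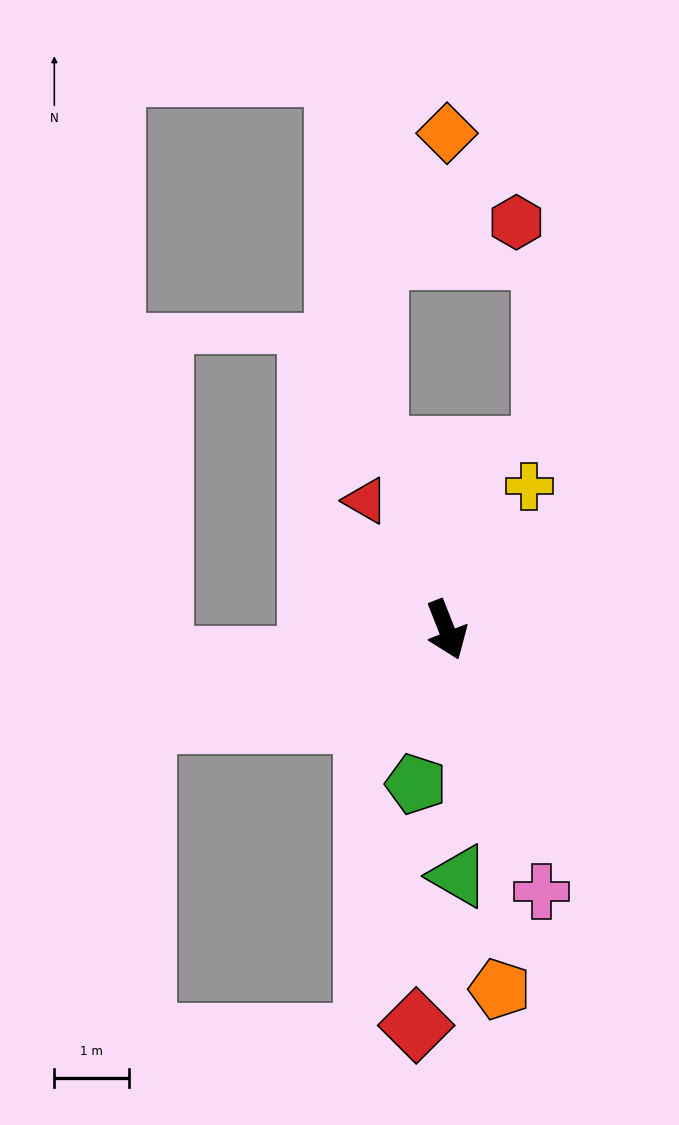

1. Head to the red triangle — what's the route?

turn right 169°, forward 2.0 m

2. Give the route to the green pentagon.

turn right 33°, forward 2.1 m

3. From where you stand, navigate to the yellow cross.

turn left 129°, forward 2.2 m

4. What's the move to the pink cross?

forward 3.7 m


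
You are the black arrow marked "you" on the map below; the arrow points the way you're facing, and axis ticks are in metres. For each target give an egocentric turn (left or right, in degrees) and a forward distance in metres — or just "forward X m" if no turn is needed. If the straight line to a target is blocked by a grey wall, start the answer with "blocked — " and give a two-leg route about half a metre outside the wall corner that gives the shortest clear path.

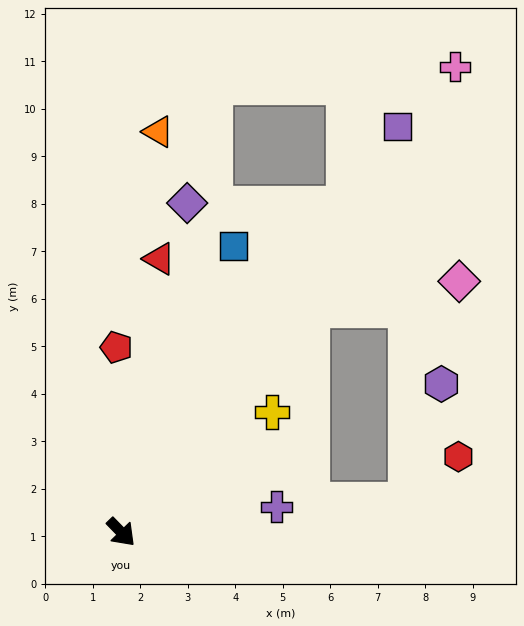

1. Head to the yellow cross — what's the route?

turn left 84°, forward 4.1 m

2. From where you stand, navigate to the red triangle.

turn left 128°, forward 5.8 m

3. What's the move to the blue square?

turn left 114°, forward 6.5 m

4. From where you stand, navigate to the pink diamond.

blocked — turn left 96°, forward 6.2 m, then turn right 40°, forward 3.2 m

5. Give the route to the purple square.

turn left 102°, forward 10.3 m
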